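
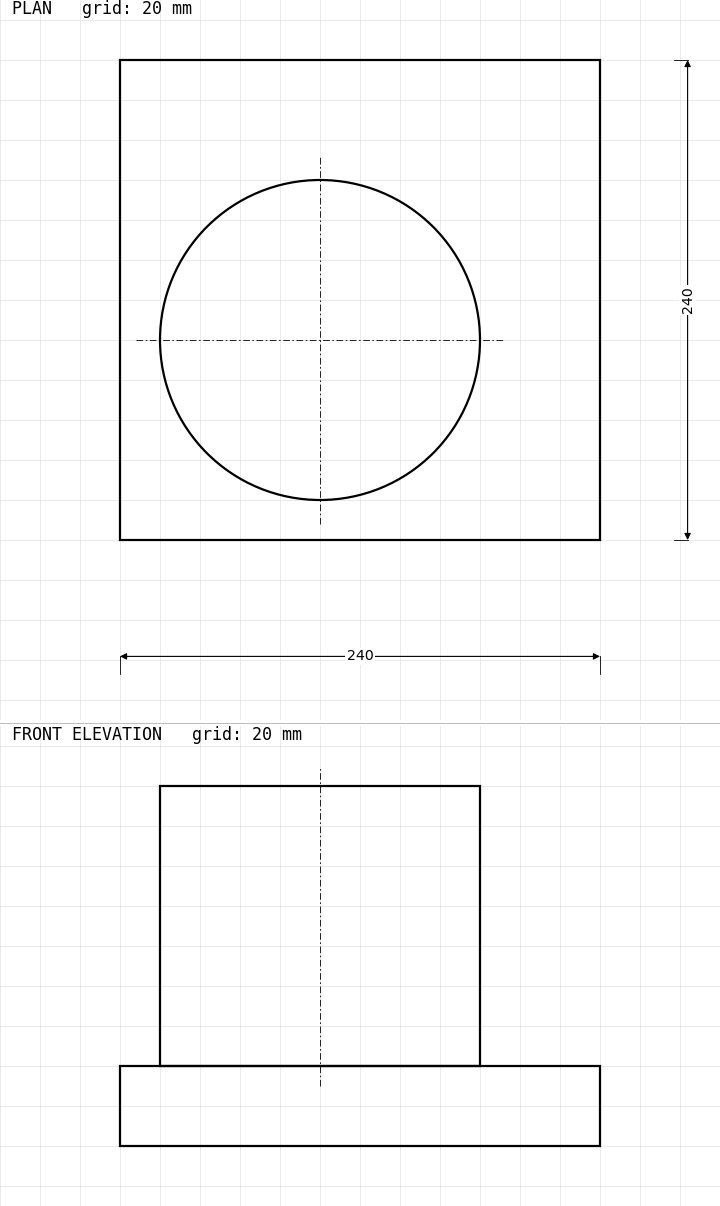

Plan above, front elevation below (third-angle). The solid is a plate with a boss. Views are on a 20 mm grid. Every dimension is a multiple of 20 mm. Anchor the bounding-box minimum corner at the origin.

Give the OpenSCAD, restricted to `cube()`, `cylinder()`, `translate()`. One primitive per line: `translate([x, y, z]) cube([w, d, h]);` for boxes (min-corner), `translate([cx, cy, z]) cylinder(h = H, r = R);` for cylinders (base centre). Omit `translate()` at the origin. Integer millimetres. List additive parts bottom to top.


cube([240, 240, 40]);
translate([100, 100, 40]) cylinder(h = 140, r = 80);


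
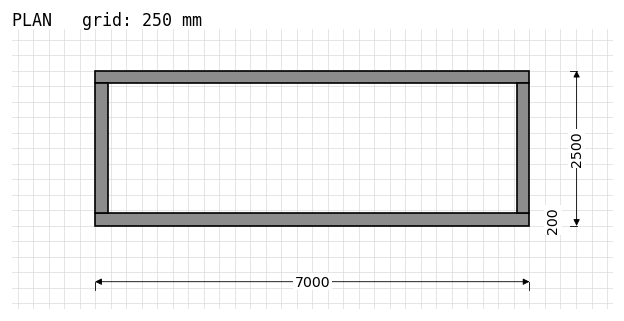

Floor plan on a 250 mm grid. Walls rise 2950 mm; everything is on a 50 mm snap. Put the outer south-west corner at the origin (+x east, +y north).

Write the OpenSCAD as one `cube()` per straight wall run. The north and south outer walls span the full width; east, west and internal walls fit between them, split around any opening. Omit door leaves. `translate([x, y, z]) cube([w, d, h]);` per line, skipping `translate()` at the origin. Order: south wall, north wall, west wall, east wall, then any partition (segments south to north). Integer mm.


cube([7000, 200, 2950]);
translate([0, 2300, 0]) cube([7000, 200, 2950]);
translate([0, 200, 0]) cube([200, 2100, 2950]);
translate([6800, 200, 0]) cube([200, 2100, 2950]);


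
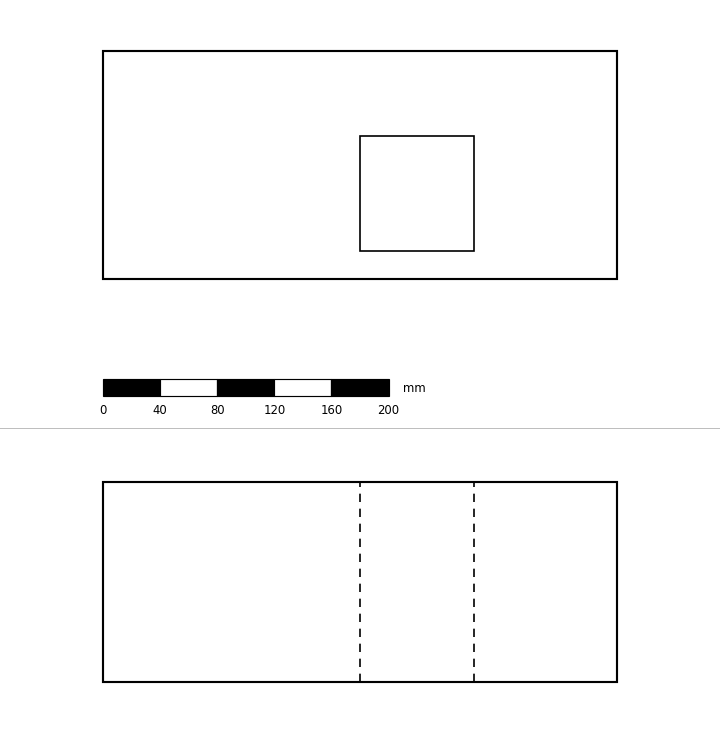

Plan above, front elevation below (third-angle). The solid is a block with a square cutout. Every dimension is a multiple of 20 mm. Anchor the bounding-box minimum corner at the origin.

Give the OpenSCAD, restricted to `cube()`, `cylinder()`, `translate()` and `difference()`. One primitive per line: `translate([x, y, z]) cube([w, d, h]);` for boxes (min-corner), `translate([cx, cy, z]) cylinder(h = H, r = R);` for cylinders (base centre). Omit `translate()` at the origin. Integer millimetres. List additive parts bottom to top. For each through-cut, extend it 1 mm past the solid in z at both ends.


difference() {
  cube([360, 160, 140]);
  translate([180, 20, -1]) cube([80, 80, 142]);
}


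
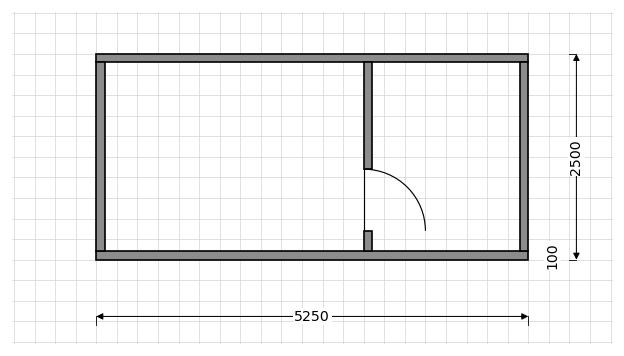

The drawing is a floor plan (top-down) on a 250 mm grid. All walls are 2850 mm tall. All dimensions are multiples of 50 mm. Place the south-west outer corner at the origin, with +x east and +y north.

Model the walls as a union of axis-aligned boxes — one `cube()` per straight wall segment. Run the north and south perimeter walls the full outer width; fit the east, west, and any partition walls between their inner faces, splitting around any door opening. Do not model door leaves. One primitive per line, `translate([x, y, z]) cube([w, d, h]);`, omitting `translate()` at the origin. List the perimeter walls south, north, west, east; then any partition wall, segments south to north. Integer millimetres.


cube([5250, 100, 2850]);
translate([0, 2400, 0]) cube([5250, 100, 2850]);
translate([0, 100, 0]) cube([100, 2300, 2850]);
translate([5150, 100, 0]) cube([100, 2300, 2850]);
translate([3250, 100, 0]) cube([100, 250, 2850]);
translate([3250, 1100, 0]) cube([100, 1300, 2850]);


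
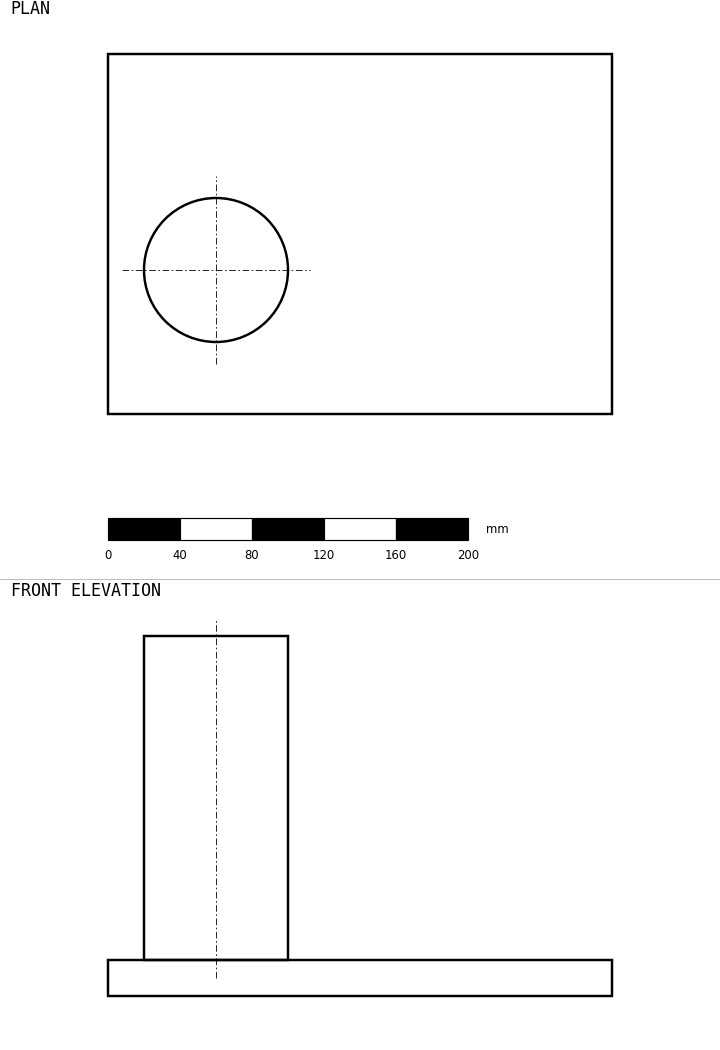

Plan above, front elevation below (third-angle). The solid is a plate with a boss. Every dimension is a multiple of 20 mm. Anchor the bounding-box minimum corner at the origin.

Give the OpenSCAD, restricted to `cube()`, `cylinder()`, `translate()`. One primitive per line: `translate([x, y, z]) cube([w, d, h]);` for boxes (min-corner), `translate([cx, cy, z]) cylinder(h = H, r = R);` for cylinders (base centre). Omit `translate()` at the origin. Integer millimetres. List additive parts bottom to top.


cube([280, 200, 20]);
translate([60, 80, 20]) cylinder(h = 180, r = 40);


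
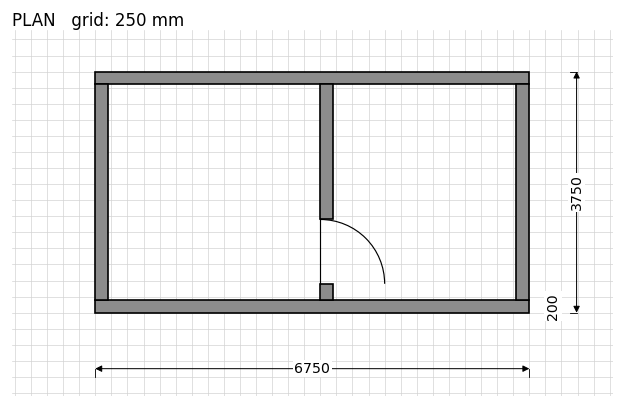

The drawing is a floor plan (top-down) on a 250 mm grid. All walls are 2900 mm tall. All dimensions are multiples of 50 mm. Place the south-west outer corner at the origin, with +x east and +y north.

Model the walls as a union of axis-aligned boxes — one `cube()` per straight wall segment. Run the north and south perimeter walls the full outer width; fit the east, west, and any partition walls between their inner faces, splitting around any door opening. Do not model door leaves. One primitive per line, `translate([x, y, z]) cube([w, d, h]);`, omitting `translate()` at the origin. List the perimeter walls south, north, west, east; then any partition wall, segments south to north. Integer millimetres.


cube([6750, 200, 2900]);
translate([0, 3550, 0]) cube([6750, 200, 2900]);
translate([0, 200, 0]) cube([200, 3350, 2900]);
translate([6550, 200, 0]) cube([200, 3350, 2900]);
translate([3500, 200, 0]) cube([200, 250, 2900]);
translate([3500, 1450, 0]) cube([200, 2100, 2900]);


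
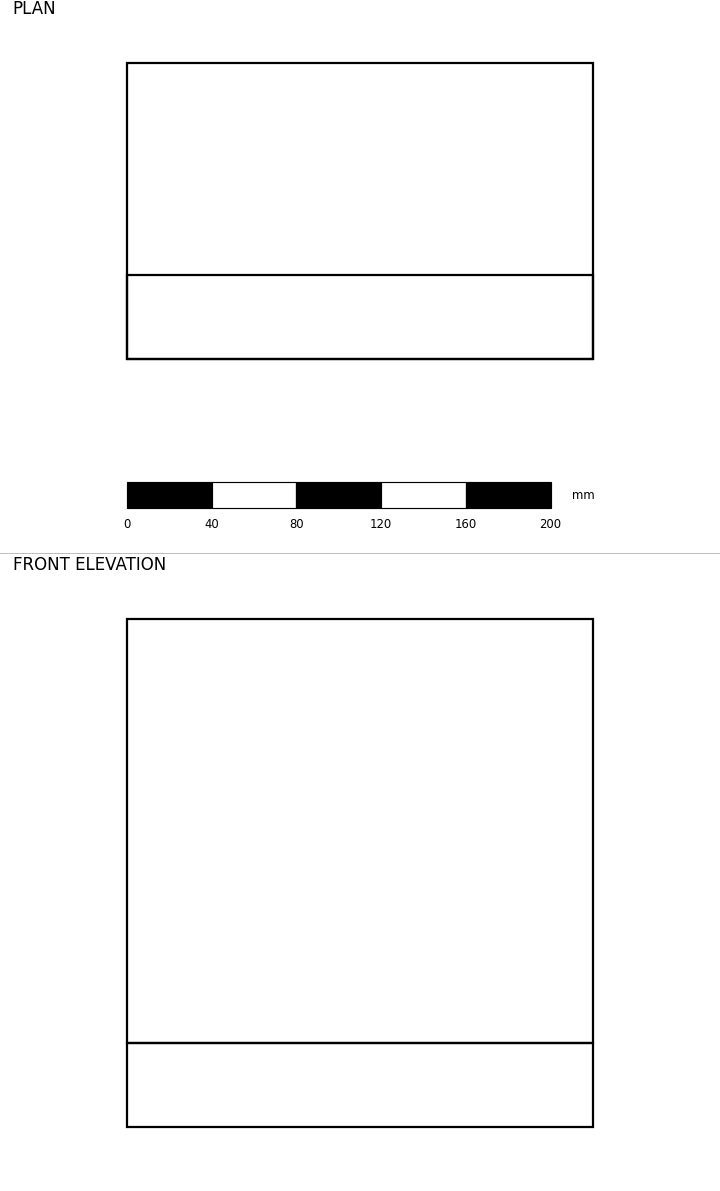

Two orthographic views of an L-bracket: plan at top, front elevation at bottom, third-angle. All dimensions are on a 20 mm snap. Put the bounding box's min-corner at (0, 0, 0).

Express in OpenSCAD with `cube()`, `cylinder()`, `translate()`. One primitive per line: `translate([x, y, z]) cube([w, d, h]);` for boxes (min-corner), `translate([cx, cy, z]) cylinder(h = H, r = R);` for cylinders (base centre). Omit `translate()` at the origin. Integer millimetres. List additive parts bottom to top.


cube([220, 140, 40]);
translate([0, 0, 40]) cube([220, 40, 200]);


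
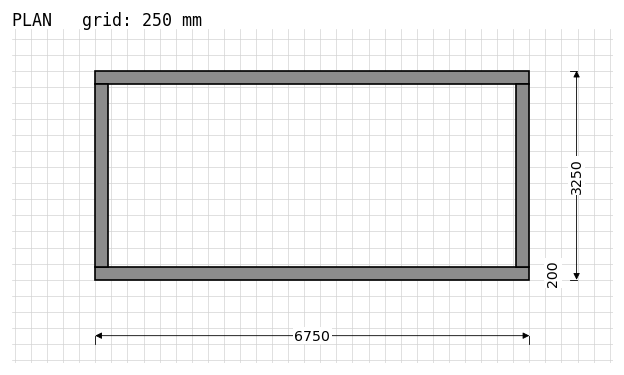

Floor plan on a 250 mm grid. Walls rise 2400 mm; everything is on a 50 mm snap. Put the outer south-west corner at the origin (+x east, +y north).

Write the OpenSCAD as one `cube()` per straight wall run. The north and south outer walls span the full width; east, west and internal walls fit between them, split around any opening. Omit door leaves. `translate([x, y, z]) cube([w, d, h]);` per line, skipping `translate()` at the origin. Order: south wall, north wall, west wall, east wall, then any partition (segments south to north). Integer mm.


cube([6750, 200, 2400]);
translate([0, 3050, 0]) cube([6750, 200, 2400]);
translate([0, 200, 0]) cube([200, 2850, 2400]);
translate([6550, 200, 0]) cube([200, 2850, 2400]);


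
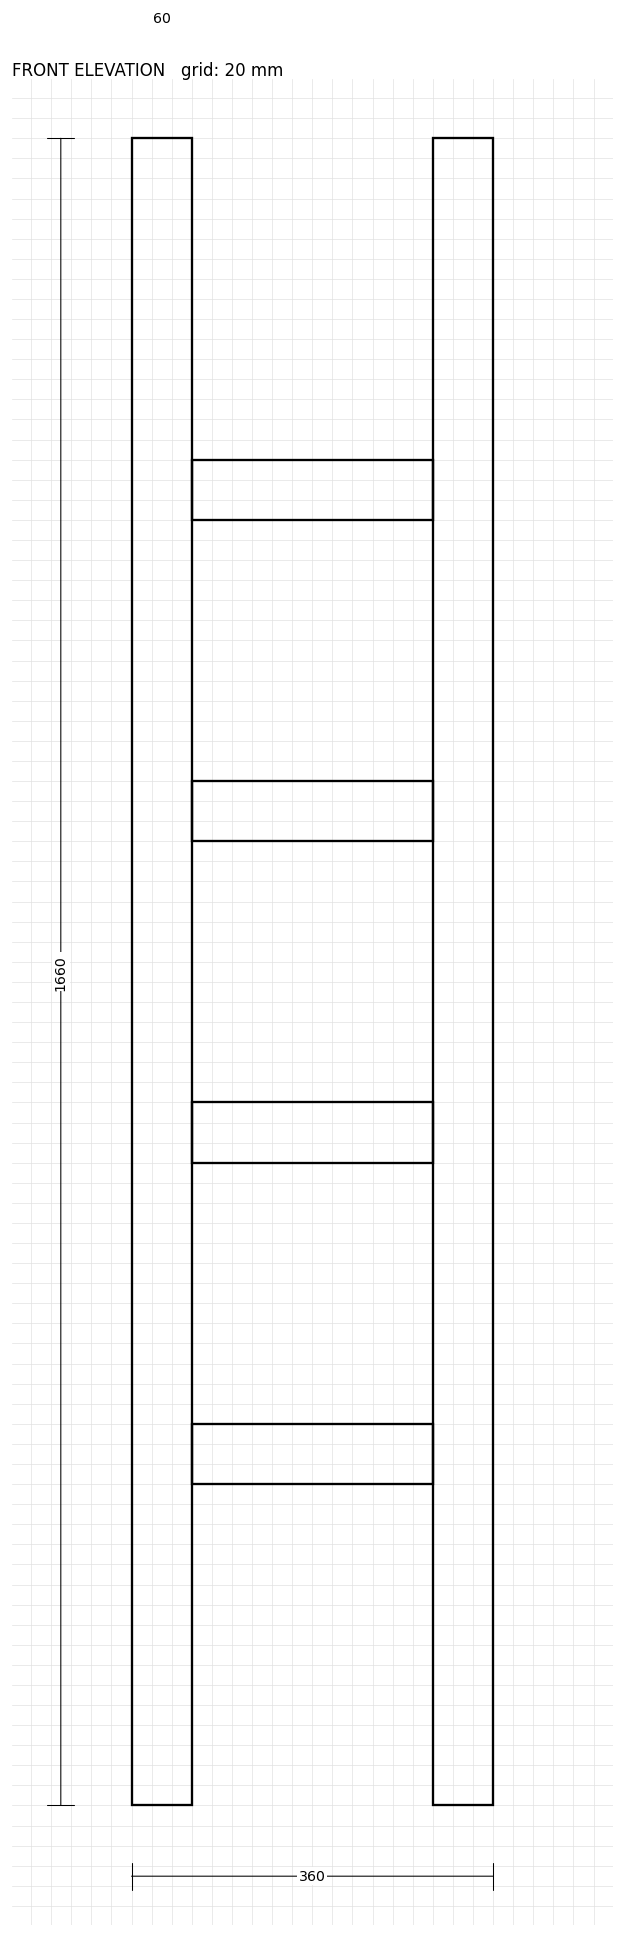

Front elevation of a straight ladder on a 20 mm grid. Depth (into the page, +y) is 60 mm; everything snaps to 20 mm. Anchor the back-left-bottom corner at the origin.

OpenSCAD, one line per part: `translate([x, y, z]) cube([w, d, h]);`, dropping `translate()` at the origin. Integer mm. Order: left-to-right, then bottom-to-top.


cube([60, 60, 1660]);
translate([60, 0, 320]) cube([240, 60, 60]);
translate([60, 0, 640]) cube([240, 60, 60]);
translate([60, 0, 960]) cube([240, 60, 60]);
translate([60, 0, 1280]) cube([240, 60, 60]);
translate([300, 0, 0]) cube([60, 60, 1660]);


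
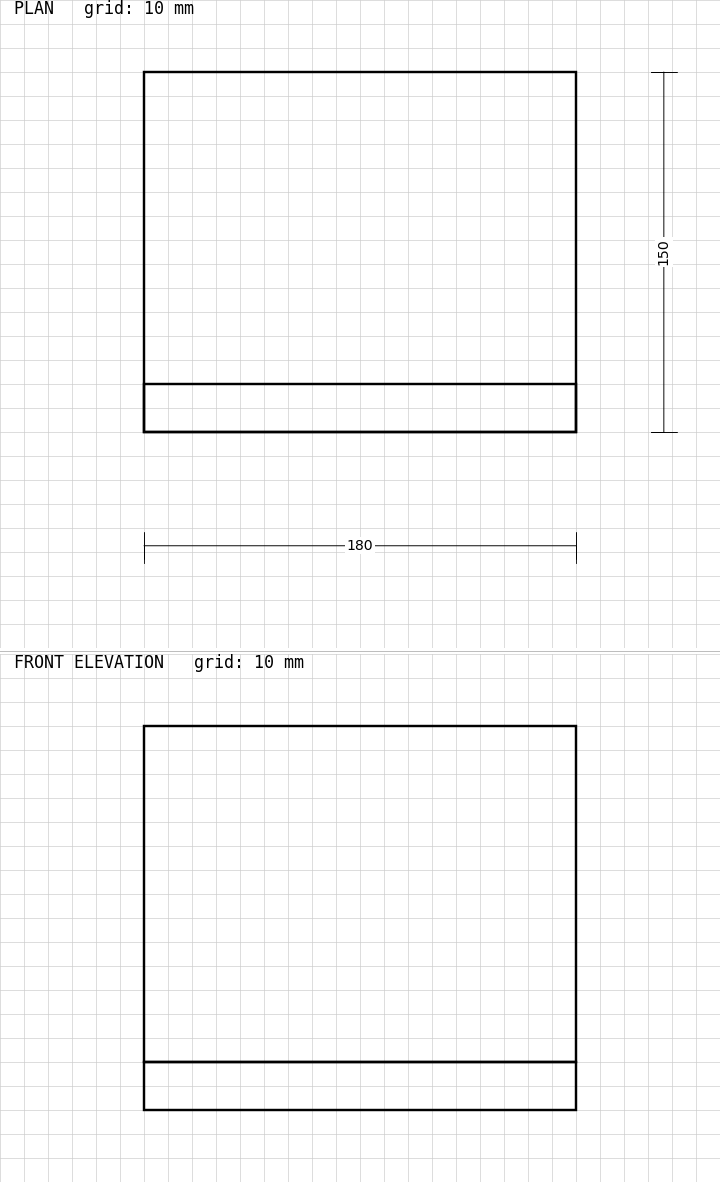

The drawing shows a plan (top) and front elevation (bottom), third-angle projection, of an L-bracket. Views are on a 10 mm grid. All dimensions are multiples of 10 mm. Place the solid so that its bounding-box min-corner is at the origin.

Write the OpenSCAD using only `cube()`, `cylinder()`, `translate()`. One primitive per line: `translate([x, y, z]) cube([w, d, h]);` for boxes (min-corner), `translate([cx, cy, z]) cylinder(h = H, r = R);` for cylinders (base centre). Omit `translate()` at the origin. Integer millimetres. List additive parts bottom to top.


cube([180, 150, 20]);
translate([0, 0, 20]) cube([180, 20, 140]);


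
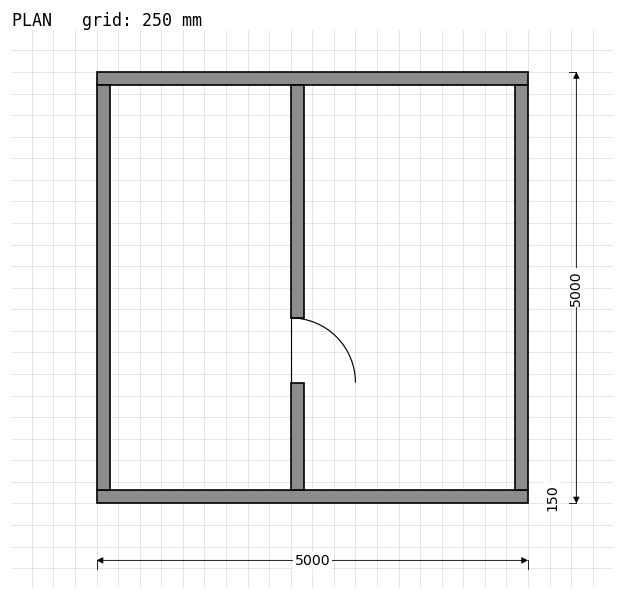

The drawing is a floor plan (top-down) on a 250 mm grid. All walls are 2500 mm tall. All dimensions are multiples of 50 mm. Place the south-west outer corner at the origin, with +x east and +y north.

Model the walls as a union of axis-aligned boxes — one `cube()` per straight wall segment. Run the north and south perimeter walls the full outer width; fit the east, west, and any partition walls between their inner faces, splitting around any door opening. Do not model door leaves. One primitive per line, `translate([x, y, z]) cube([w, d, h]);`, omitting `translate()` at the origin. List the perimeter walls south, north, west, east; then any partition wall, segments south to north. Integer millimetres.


cube([5000, 150, 2500]);
translate([0, 4850, 0]) cube([5000, 150, 2500]);
translate([0, 150, 0]) cube([150, 4700, 2500]);
translate([4850, 150, 0]) cube([150, 4700, 2500]);
translate([2250, 150, 0]) cube([150, 1250, 2500]);
translate([2250, 2150, 0]) cube([150, 2700, 2500]);


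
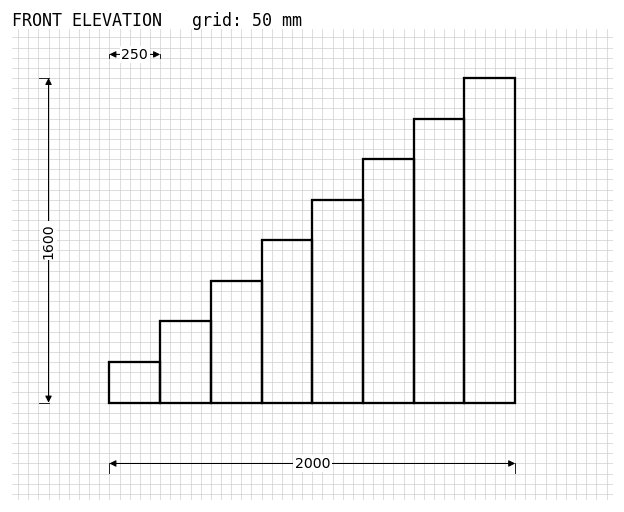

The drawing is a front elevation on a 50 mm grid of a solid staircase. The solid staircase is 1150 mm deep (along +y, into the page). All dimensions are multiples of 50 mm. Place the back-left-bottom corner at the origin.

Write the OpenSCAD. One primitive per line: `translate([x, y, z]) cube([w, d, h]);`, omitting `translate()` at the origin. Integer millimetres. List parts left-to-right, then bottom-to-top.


cube([250, 1150, 200]);
translate([250, 0, 0]) cube([250, 1150, 400]);
translate([500, 0, 0]) cube([250, 1150, 600]);
translate([750, 0, 0]) cube([250, 1150, 800]);
translate([1000, 0, 0]) cube([250, 1150, 1000]);
translate([1250, 0, 0]) cube([250, 1150, 1200]);
translate([1500, 0, 0]) cube([250, 1150, 1400]);
translate([1750, 0, 0]) cube([250, 1150, 1600]);


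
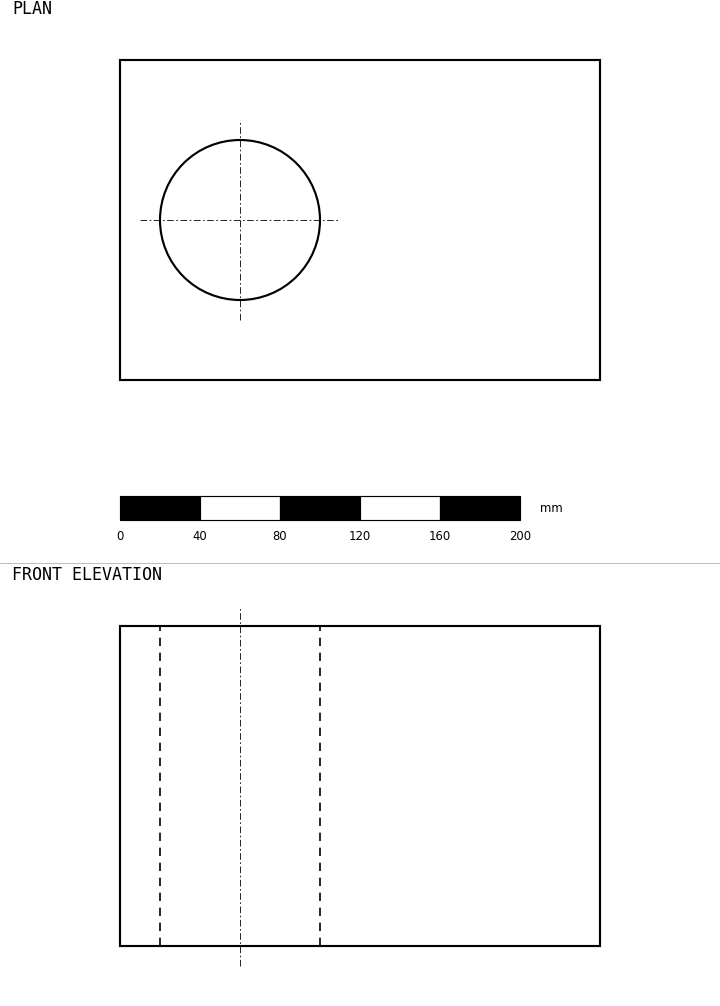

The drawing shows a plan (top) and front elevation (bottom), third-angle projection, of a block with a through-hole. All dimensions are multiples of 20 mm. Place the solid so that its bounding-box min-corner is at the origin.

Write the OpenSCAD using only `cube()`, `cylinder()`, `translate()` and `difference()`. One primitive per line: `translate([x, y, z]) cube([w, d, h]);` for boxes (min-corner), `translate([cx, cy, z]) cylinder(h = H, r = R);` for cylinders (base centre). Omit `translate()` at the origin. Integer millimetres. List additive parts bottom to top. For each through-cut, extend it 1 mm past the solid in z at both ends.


difference() {
  cube([240, 160, 160]);
  translate([60, 80, -1]) cylinder(h = 162, r = 40);
}


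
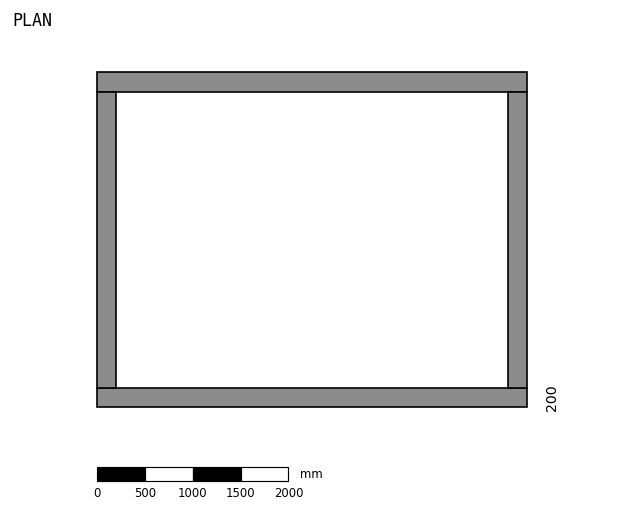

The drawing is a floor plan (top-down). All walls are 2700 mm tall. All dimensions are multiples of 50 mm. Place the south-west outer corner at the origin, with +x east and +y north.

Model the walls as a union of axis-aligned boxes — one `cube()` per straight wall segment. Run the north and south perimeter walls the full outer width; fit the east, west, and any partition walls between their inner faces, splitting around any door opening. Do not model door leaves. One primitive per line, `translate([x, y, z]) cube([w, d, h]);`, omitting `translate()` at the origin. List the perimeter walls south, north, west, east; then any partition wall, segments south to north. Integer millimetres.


cube([4500, 200, 2700]);
translate([0, 3300, 0]) cube([4500, 200, 2700]);
translate([0, 200, 0]) cube([200, 3100, 2700]);
translate([4300, 200, 0]) cube([200, 3100, 2700]);


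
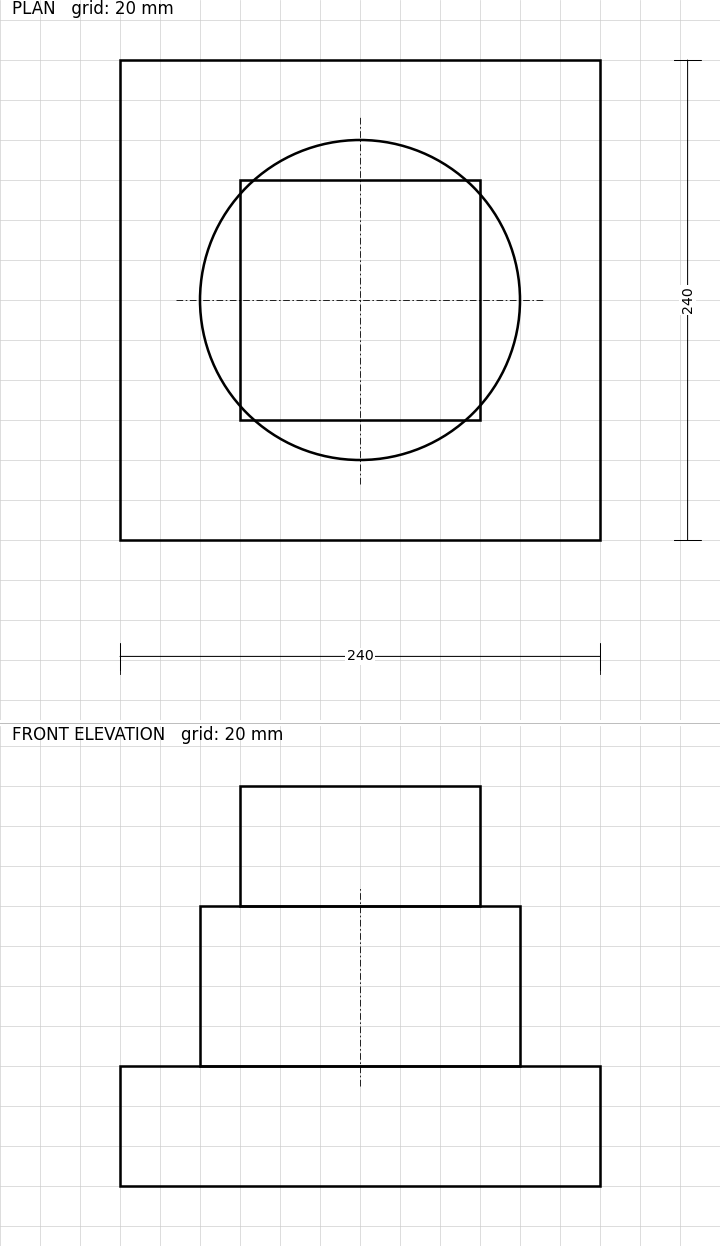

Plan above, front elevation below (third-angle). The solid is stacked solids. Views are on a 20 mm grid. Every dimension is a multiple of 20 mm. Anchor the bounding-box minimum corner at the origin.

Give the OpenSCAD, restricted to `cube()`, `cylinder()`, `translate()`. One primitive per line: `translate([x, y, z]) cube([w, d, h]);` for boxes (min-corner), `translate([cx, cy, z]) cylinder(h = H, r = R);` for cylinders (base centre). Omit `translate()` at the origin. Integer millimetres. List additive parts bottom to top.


cube([240, 240, 60]);
translate([120, 120, 60]) cylinder(h = 80, r = 80);
translate([60, 60, 140]) cube([120, 120, 60]);


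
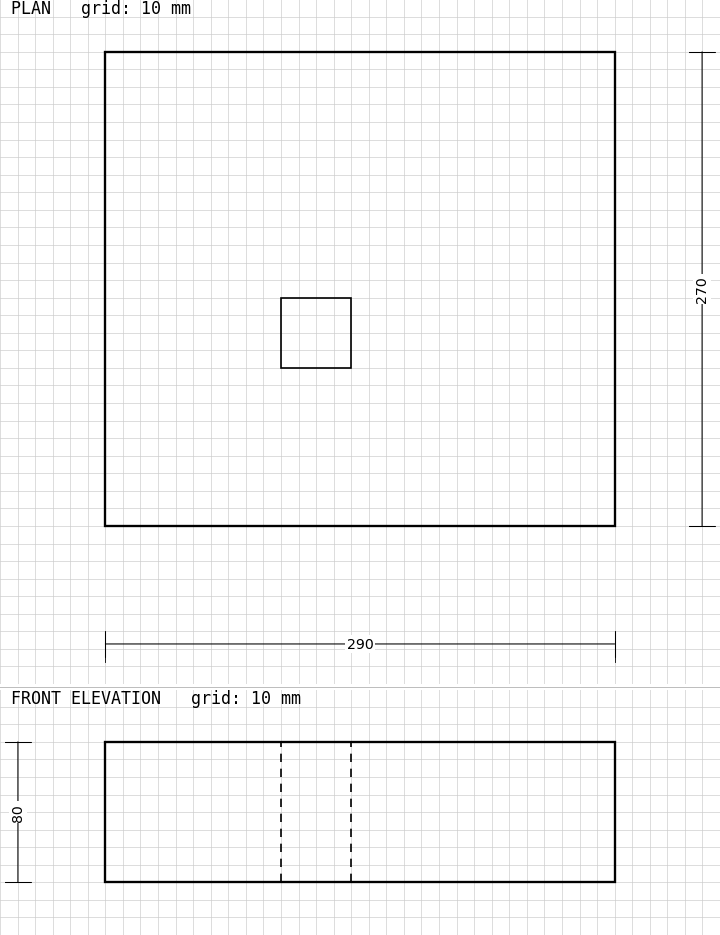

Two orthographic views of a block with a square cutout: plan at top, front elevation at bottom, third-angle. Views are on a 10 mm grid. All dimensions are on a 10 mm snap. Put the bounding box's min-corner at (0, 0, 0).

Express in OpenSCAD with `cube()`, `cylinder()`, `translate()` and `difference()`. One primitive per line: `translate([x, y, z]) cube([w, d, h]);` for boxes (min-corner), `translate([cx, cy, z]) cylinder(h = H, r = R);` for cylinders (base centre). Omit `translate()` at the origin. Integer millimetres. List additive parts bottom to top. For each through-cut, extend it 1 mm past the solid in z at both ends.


difference() {
  cube([290, 270, 80]);
  translate([100, 90, -1]) cube([40, 40, 82]);
}


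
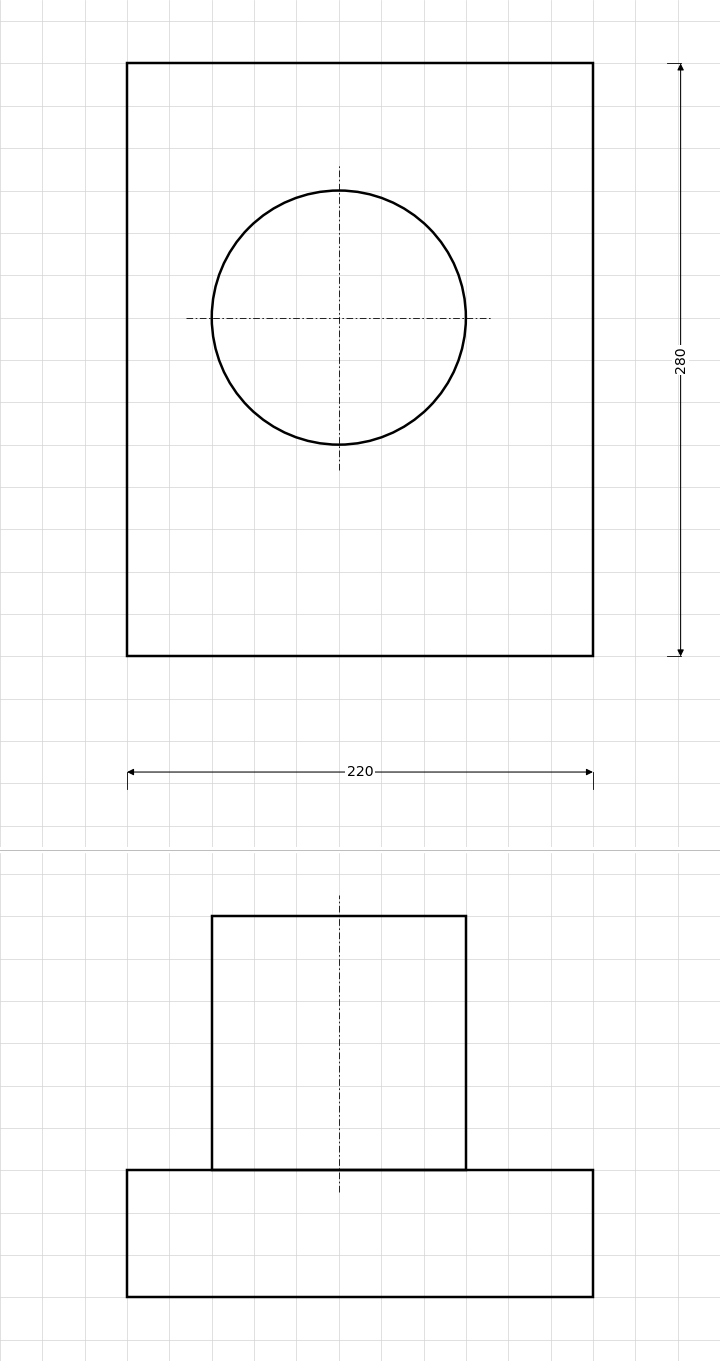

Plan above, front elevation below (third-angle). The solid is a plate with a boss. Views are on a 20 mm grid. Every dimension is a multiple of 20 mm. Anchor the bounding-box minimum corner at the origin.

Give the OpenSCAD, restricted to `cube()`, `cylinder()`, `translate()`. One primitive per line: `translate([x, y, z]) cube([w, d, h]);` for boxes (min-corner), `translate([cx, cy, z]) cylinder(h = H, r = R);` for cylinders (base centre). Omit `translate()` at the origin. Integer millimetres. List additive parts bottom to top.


cube([220, 280, 60]);
translate([100, 160, 60]) cylinder(h = 120, r = 60);


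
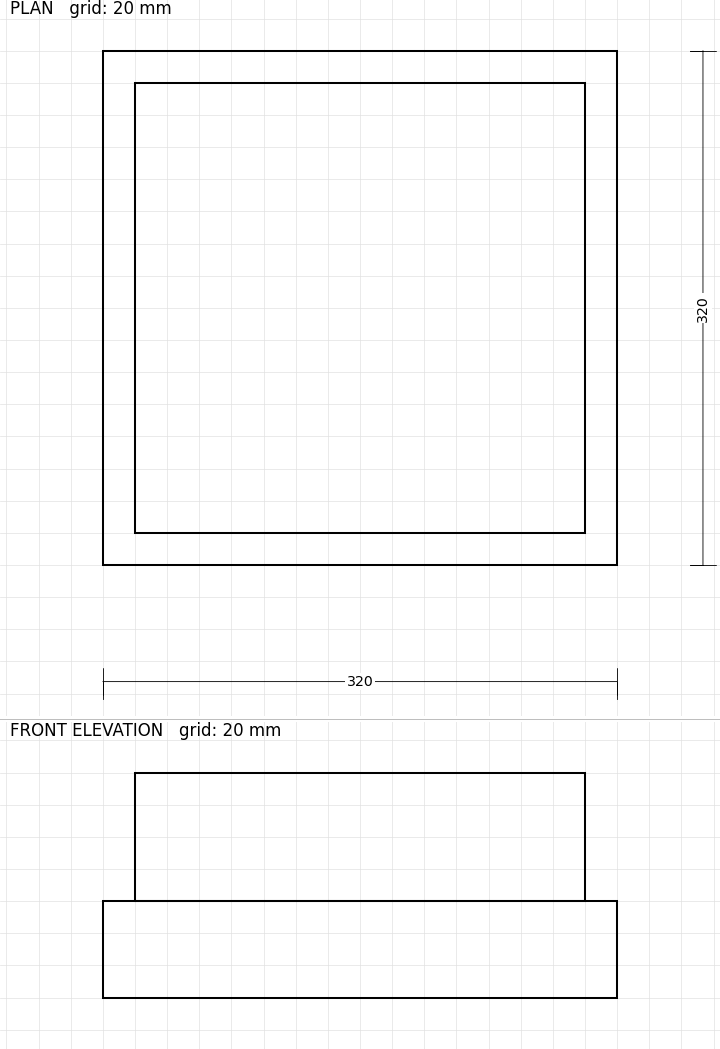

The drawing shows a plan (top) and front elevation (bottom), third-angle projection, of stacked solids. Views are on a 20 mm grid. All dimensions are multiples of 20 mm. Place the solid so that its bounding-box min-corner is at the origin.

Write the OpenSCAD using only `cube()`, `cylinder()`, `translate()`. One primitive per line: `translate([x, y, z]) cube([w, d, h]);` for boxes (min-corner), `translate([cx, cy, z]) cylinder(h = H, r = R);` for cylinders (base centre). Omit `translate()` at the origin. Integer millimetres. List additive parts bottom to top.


cube([320, 320, 60]);
translate([20, 20, 60]) cube([280, 280, 80]);


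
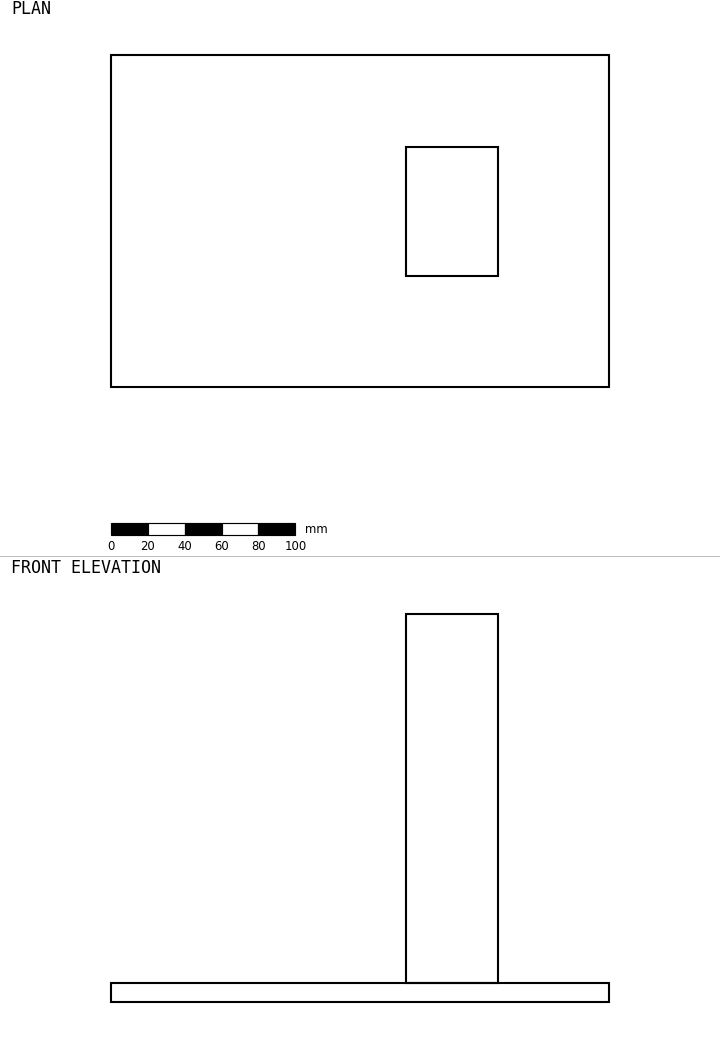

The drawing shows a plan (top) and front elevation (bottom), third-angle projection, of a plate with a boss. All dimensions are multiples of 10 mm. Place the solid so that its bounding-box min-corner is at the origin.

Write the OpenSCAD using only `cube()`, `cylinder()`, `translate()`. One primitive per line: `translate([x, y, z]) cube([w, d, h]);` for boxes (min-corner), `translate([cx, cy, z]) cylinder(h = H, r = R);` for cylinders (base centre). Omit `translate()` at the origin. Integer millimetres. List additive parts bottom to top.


cube([270, 180, 10]);
translate([160, 60, 10]) cube([50, 70, 200]);


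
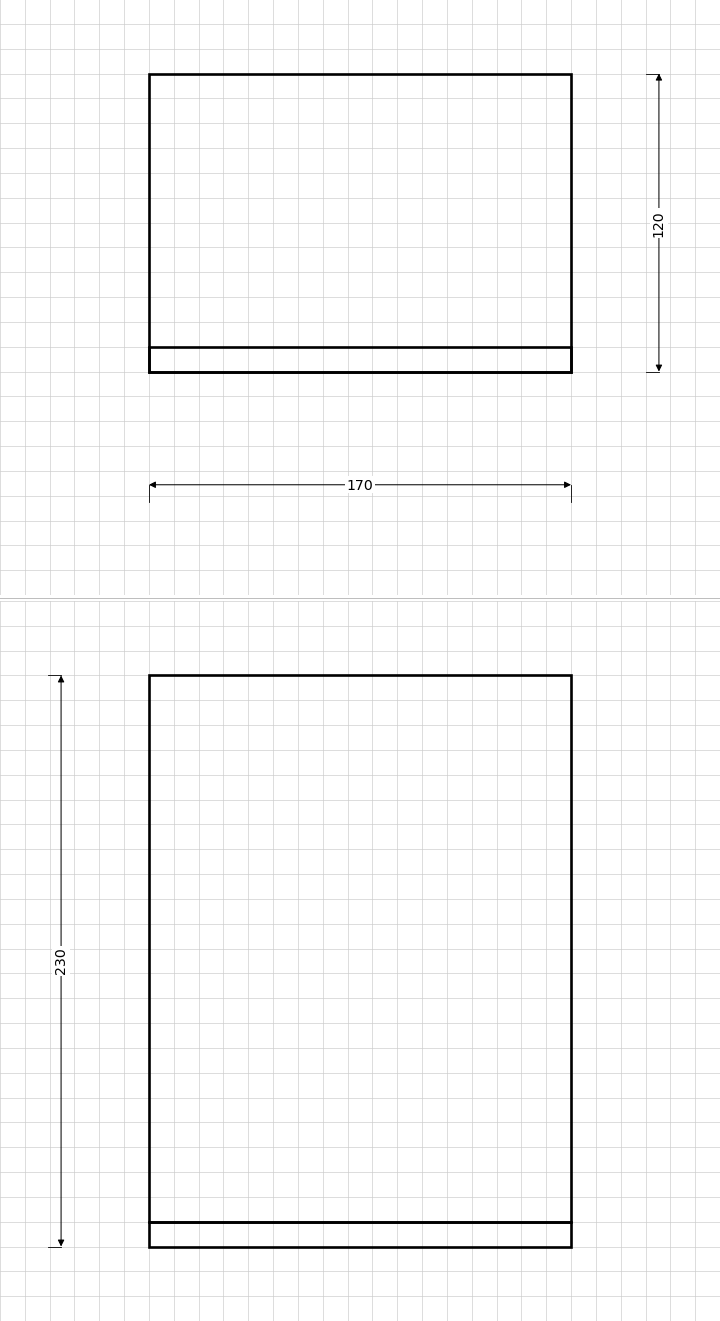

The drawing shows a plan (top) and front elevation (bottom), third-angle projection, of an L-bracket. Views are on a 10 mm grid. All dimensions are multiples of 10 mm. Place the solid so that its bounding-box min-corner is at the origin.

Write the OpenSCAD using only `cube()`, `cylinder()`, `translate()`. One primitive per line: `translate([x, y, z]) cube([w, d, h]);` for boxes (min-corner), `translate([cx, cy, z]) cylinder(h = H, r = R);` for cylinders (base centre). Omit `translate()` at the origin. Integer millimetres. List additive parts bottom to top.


cube([170, 120, 10]);
translate([0, 0, 10]) cube([170, 10, 220]);


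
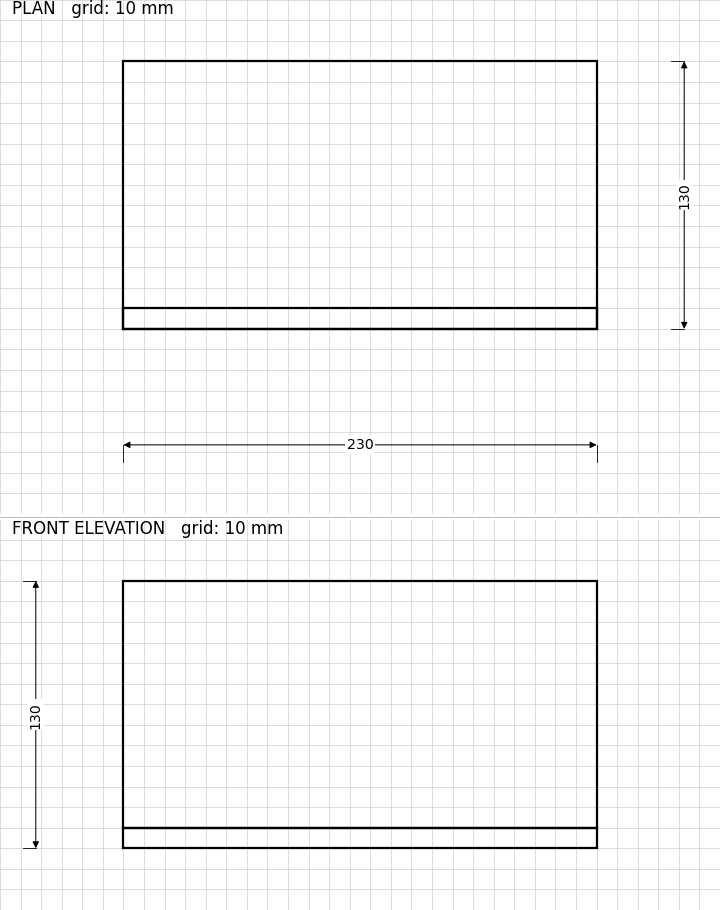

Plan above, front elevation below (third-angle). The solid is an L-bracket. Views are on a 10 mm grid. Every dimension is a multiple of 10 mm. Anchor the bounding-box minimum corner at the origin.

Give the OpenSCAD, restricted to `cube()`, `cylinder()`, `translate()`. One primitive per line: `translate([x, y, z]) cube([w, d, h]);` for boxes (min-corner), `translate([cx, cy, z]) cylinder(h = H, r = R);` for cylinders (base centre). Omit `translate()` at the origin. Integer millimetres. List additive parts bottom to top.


cube([230, 130, 10]);
translate([0, 0, 10]) cube([230, 10, 120]);


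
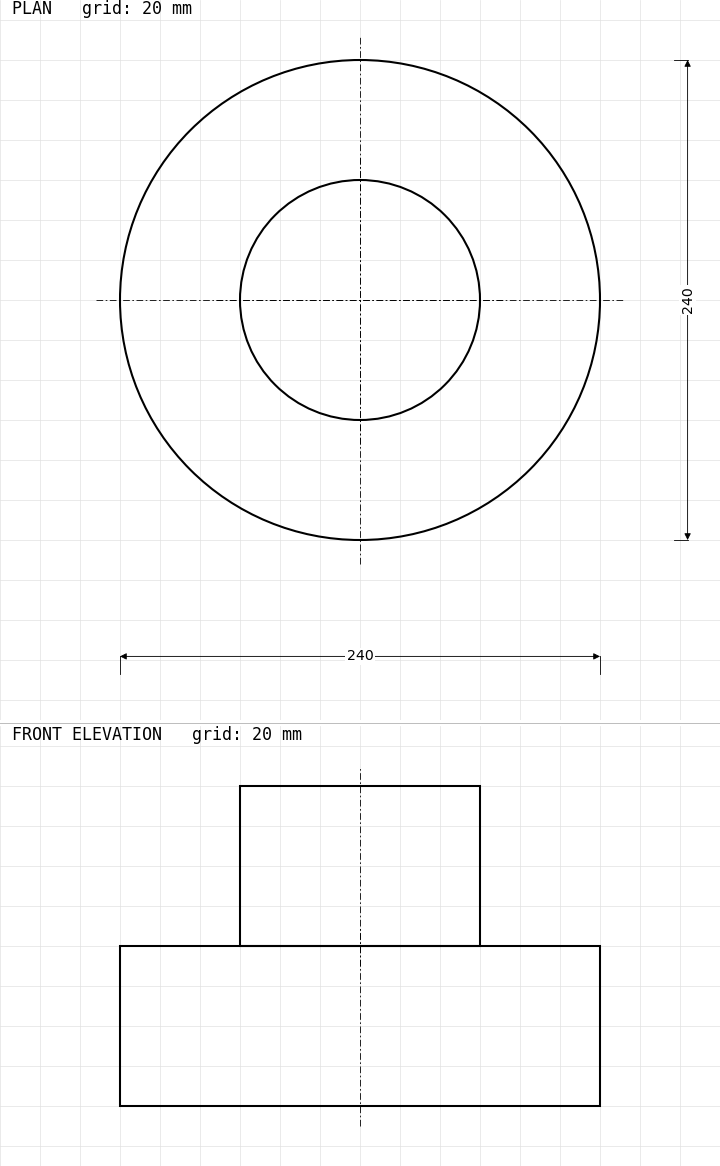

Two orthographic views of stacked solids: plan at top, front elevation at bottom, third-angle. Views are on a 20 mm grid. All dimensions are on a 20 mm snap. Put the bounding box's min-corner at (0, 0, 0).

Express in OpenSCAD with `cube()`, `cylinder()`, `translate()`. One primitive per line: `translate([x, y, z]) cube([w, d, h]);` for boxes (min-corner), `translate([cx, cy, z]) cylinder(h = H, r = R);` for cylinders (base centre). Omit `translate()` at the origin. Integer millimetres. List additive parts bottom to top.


translate([120, 120, 0]) cylinder(h = 80, r = 120);
translate([120, 120, 80]) cylinder(h = 80, r = 60);


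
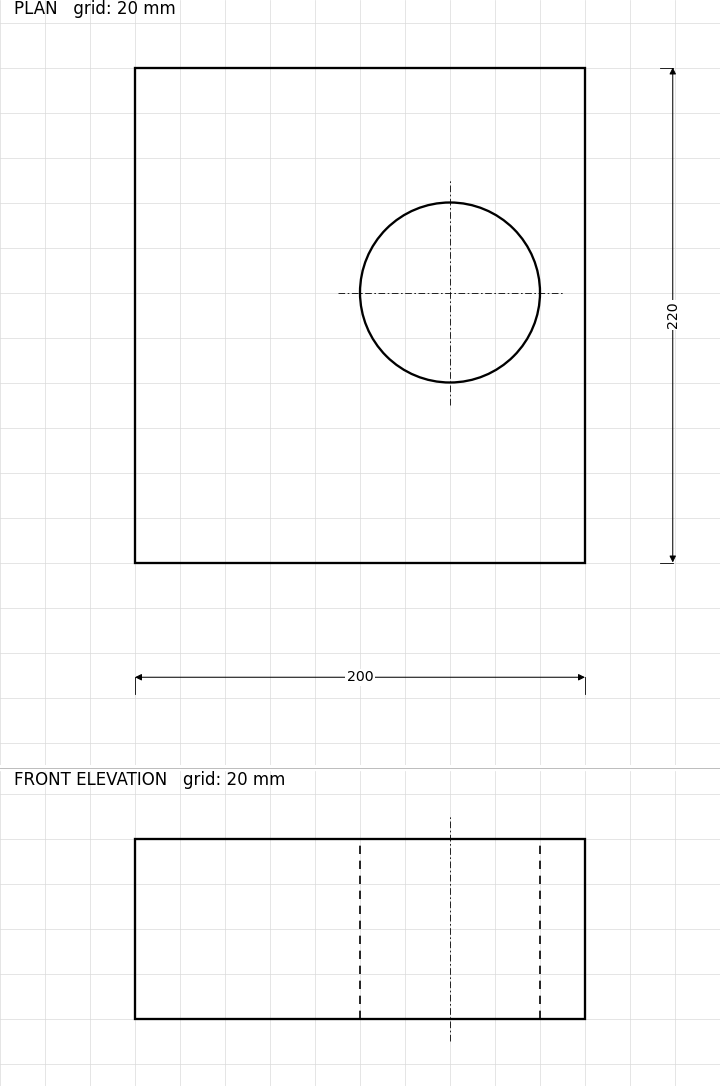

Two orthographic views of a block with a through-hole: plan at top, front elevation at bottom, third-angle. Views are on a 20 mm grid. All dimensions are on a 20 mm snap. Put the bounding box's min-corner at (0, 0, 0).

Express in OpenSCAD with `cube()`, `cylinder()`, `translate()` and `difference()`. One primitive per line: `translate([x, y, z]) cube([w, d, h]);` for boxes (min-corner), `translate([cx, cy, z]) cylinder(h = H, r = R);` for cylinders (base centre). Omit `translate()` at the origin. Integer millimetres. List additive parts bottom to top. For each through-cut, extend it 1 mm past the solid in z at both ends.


difference() {
  cube([200, 220, 80]);
  translate([140, 120, -1]) cylinder(h = 82, r = 40);
}


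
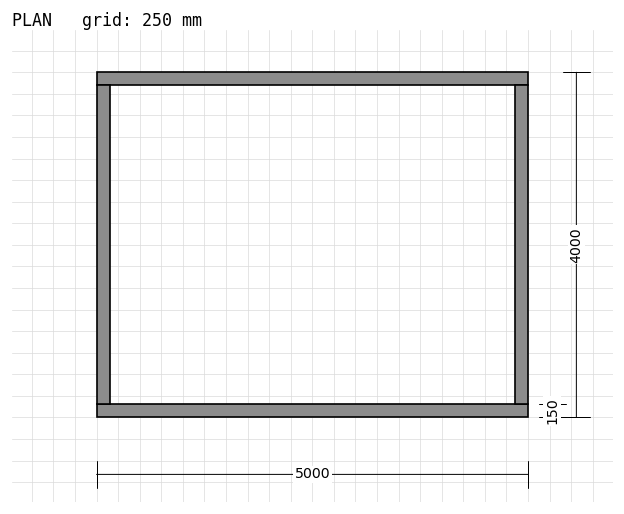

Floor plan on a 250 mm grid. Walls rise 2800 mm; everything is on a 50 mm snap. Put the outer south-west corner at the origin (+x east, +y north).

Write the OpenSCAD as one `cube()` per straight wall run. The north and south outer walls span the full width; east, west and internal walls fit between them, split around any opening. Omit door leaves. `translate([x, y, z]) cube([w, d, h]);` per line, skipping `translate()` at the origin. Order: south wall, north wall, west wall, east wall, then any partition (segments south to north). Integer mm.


cube([5000, 150, 2800]);
translate([0, 3850, 0]) cube([5000, 150, 2800]);
translate([0, 150, 0]) cube([150, 3700, 2800]);
translate([4850, 150, 0]) cube([150, 3700, 2800]);


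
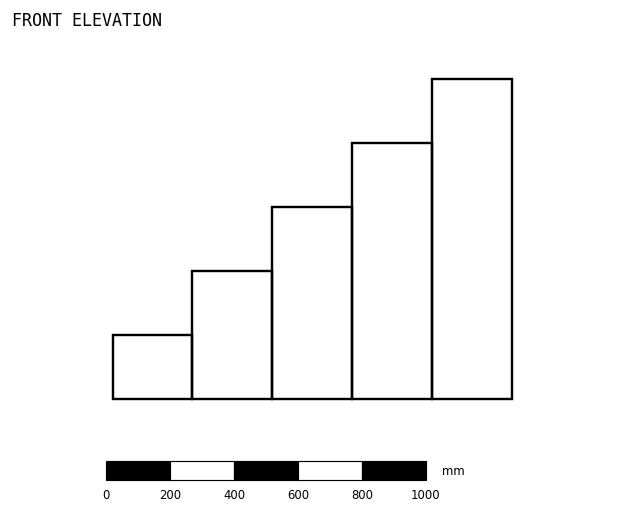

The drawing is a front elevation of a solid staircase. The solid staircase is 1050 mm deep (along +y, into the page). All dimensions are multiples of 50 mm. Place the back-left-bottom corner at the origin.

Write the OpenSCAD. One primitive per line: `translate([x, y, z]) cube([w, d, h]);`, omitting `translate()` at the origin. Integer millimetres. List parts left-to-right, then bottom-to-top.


cube([250, 1050, 200]);
translate([250, 0, 0]) cube([250, 1050, 400]);
translate([500, 0, 0]) cube([250, 1050, 600]);
translate([750, 0, 0]) cube([250, 1050, 800]);
translate([1000, 0, 0]) cube([250, 1050, 1000]);


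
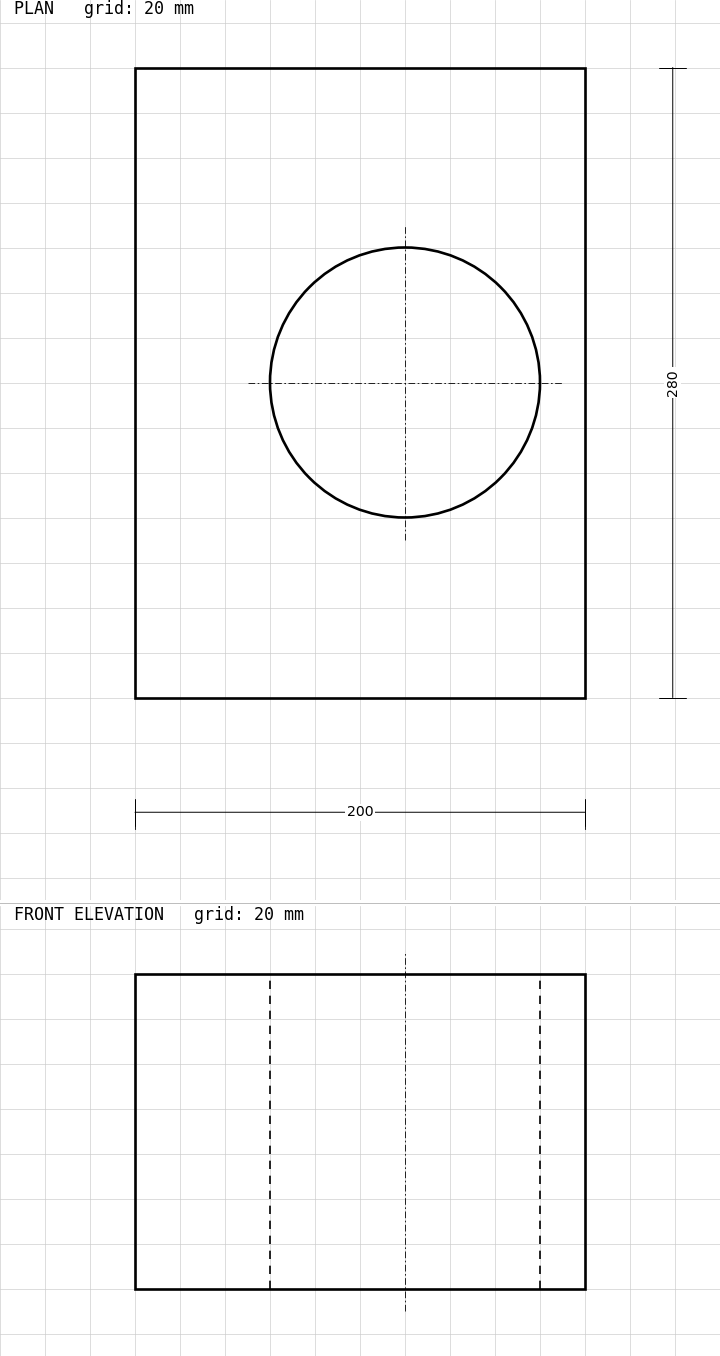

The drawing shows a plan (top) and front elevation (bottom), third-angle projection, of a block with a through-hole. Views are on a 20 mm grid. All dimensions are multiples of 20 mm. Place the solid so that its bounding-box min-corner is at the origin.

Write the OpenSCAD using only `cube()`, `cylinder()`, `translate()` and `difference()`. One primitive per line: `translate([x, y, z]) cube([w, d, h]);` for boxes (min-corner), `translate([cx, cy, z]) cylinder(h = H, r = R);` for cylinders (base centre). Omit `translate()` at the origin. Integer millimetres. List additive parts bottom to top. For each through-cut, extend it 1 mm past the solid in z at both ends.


difference() {
  cube([200, 280, 140]);
  translate([120, 140, -1]) cylinder(h = 142, r = 60);
}


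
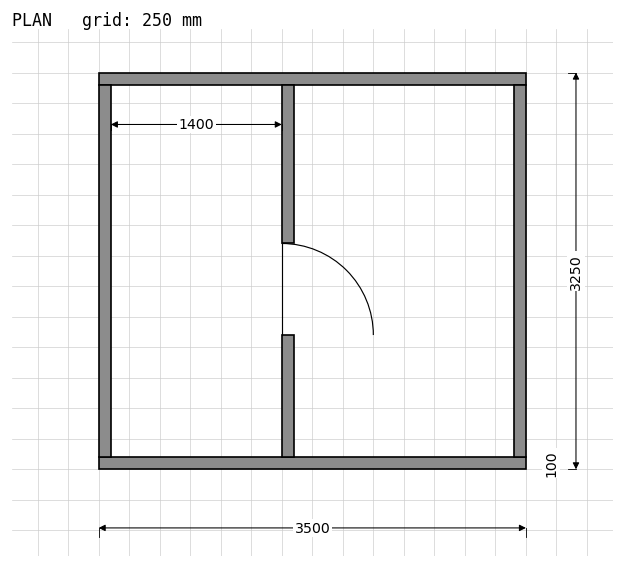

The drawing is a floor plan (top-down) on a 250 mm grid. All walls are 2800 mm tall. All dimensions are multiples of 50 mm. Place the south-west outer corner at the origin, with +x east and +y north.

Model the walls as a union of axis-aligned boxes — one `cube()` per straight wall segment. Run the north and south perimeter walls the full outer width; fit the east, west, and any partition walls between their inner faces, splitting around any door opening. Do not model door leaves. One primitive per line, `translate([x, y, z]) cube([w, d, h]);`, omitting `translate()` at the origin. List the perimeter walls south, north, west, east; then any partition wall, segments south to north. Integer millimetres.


cube([3500, 100, 2800]);
translate([0, 3150, 0]) cube([3500, 100, 2800]);
translate([0, 100, 0]) cube([100, 3050, 2800]);
translate([3400, 100, 0]) cube([100, 3050, 2800]);
translate([1500, 100, 0]) cube([100, 1000, 2800]);
translate([1500, 1850, 0]) cube([100, 1300, 2800]);


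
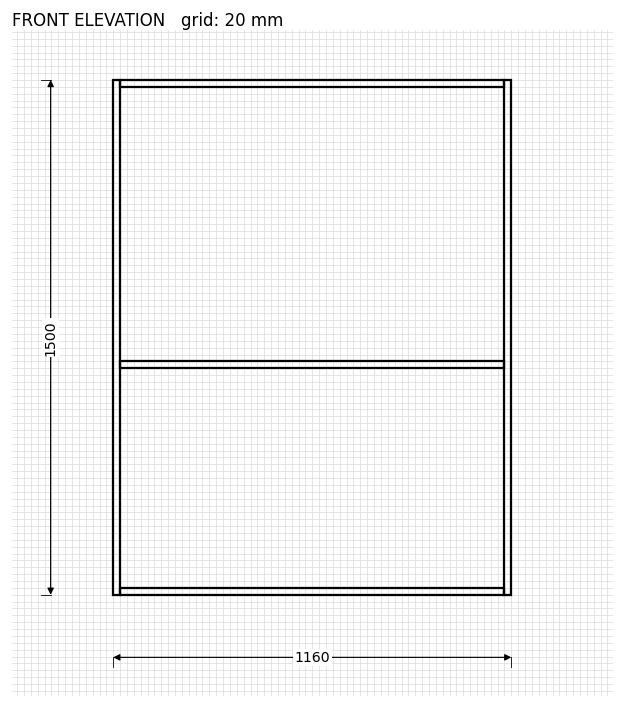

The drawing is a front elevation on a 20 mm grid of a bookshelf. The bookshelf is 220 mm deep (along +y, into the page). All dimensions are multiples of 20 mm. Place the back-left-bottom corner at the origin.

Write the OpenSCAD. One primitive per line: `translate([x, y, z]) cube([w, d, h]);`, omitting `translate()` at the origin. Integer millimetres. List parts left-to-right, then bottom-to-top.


cube([20, 220, 1500]);
translate([20, 0, 0]) cube([1120, 220, 20]);
translate([20, 0, 660]) cube([1120, 220, 20]);
translate([20, 0, 1480]) cube([1120, 220, 20]);
translate([1140, 0, 0]) cube([20, 220, 1500]);


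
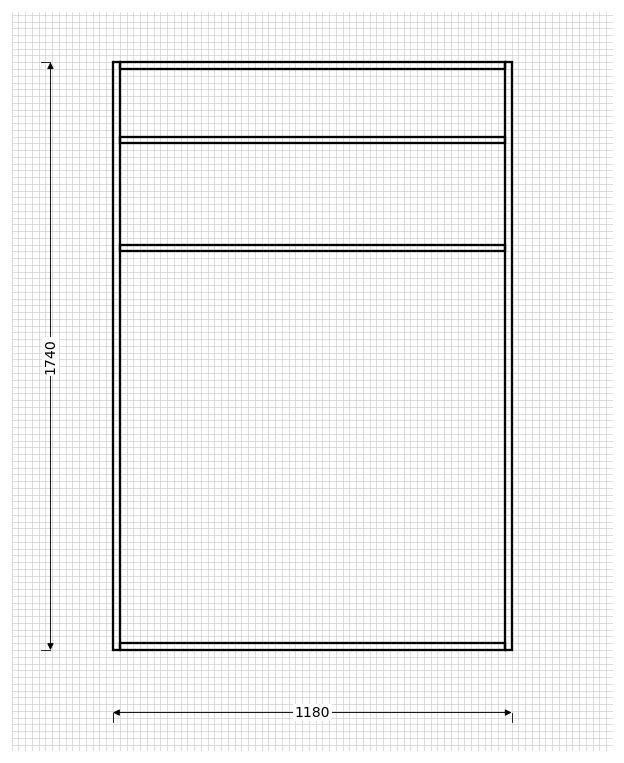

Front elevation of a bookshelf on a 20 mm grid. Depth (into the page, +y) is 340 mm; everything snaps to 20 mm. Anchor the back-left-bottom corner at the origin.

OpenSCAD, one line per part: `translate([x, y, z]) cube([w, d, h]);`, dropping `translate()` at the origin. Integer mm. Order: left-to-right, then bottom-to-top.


cube([20, 340, 1740]);
translate([20, 0, 0]) cube([1140, 340, 20]);
translate([20, 0, 1180]) cube([1140, 340, 20]);
translate([20, 0, 1500]) cube([1140, 340, 20]);
translate([20, 0, 1720]) cube([1140, 340, 20]);
translate([1160, 0, 0]) cube([20, 340, 1740]);


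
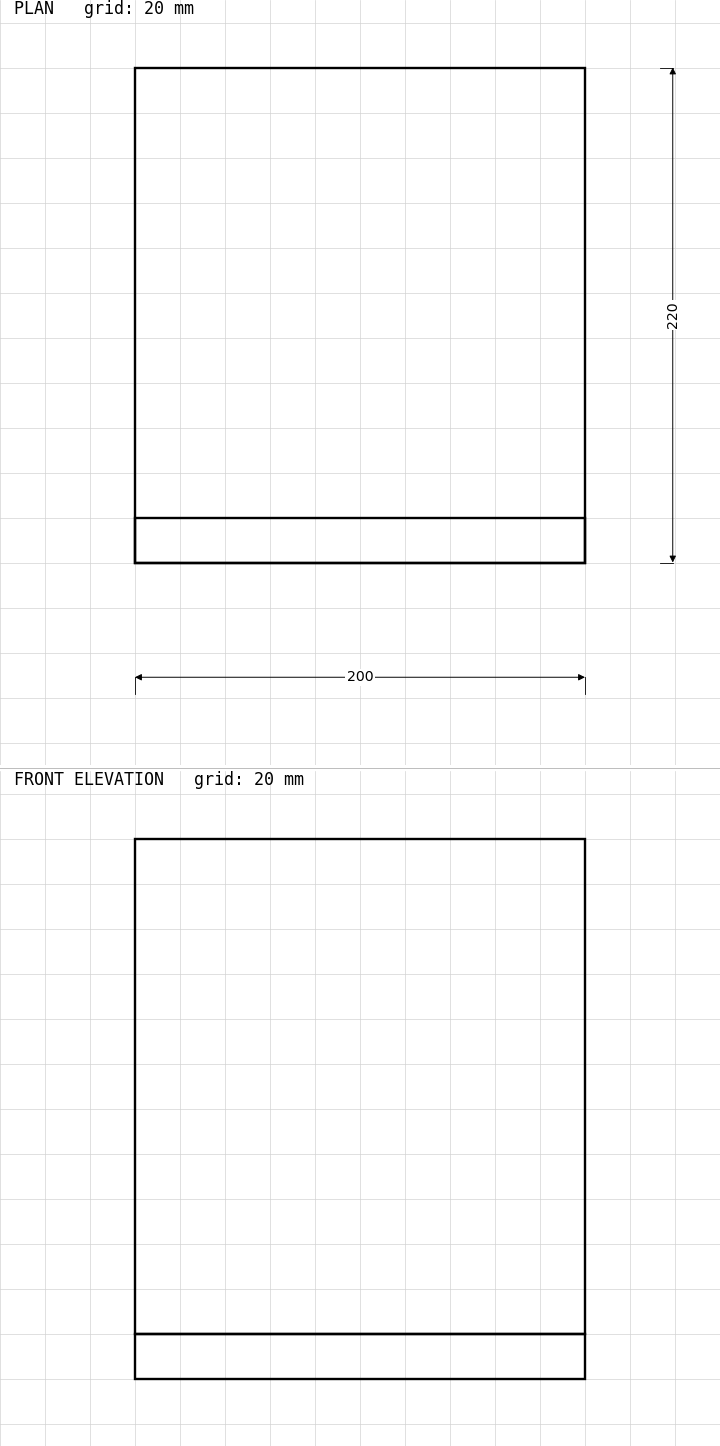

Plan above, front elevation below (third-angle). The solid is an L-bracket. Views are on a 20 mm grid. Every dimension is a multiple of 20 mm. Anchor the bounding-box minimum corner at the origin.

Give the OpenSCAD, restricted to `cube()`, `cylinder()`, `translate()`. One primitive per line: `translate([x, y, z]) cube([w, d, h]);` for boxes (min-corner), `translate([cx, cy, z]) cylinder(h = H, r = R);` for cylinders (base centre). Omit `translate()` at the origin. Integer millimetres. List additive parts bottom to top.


cube([200, 220, 20]);
translate([0, 0, 20]) cube([200, 20, 220]);


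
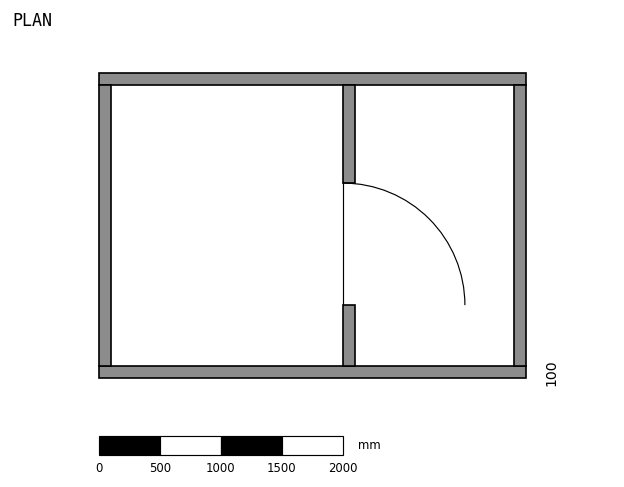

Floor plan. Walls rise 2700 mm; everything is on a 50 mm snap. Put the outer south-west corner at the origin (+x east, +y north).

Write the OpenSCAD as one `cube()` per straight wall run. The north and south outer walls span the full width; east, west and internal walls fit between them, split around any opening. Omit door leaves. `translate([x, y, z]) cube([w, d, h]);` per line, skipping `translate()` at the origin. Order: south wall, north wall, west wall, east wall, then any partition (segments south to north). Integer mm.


cube([3500, 100, 2700]);
translate([0, 2400, 0]) cube([3500, 100, 2700]);
translate([0, 100, 0]) cube([100, 2300, 2700]);
translate([3400, 100, 0]) cube([100, 2300, 2700]);
translate([2000, 100, 0]) cube([100, 500, 2700]);
translate([2000, 1600, 0]) cube([100, 800, 2700]);


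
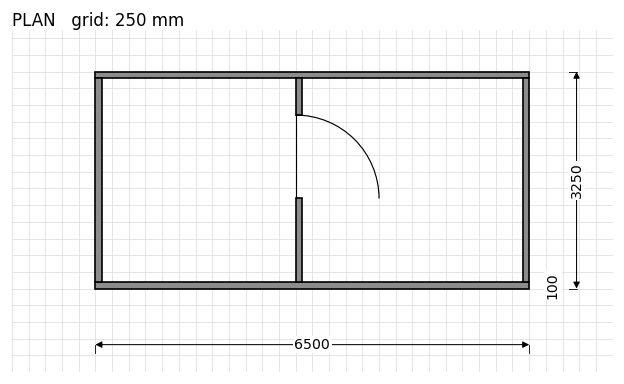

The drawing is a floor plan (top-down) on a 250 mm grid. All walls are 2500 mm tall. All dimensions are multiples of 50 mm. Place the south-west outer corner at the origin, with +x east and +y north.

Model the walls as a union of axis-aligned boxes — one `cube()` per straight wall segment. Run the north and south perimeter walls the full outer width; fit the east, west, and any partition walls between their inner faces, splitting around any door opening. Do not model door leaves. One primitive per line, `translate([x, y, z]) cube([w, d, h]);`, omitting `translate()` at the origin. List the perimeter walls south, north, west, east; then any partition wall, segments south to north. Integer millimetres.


cube([6500, 100, 2500]);
translate([0, 3150, 0]) cube([6500, 100, 2500]);
translate([0, 100, 0]) cube([100, 3050, 2500]);
translate([6400, 100, 0]) cube([100, 3050, 2500]);
translate([3000, 100, 0]) cube([100, 1250, 2500]);
translate([3000, 2600, 0]) cube([100, 550, 2500]);


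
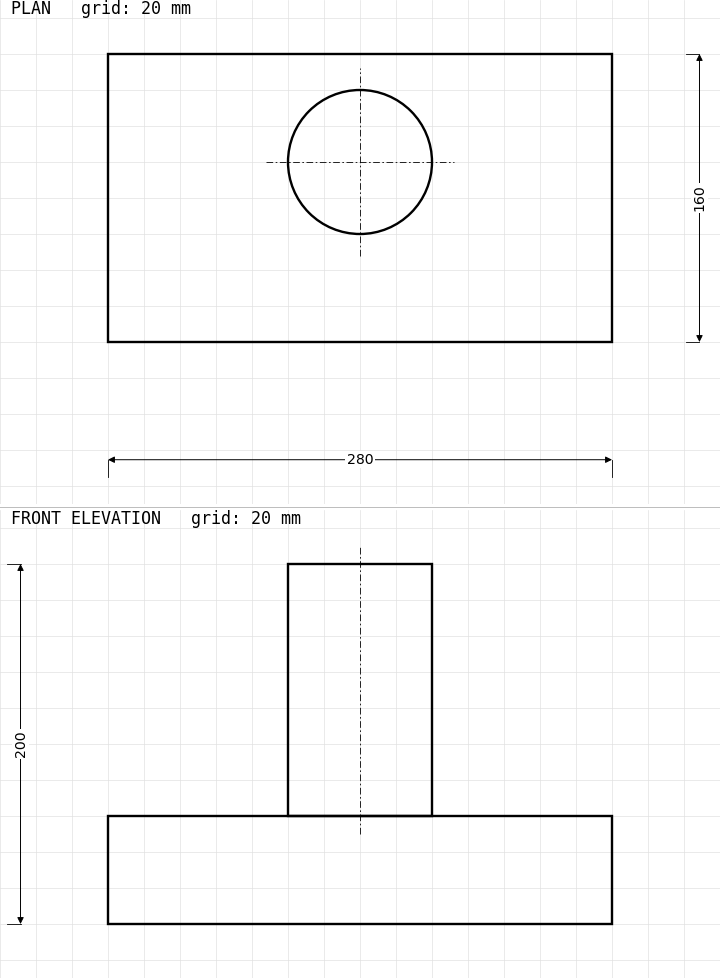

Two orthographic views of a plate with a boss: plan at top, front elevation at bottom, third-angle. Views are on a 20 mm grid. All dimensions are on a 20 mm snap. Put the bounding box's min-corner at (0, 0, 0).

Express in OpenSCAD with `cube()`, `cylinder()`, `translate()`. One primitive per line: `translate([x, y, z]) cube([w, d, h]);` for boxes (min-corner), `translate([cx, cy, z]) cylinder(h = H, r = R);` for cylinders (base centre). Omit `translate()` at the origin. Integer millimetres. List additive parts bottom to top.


cube([280, 160, 60]);
translate([140, 100, 60]) cylinder(h = 140, r = 40);


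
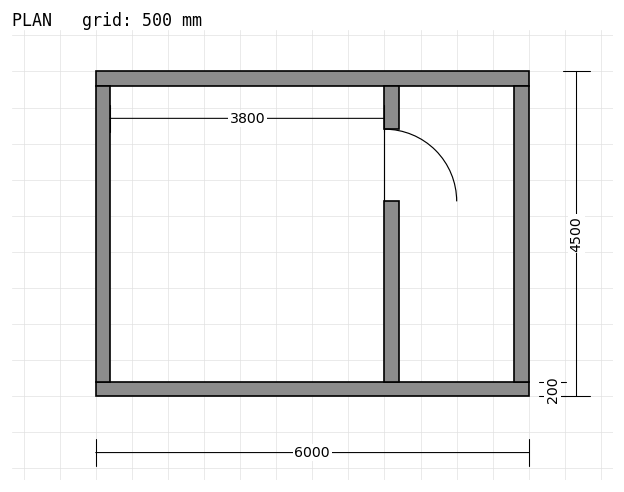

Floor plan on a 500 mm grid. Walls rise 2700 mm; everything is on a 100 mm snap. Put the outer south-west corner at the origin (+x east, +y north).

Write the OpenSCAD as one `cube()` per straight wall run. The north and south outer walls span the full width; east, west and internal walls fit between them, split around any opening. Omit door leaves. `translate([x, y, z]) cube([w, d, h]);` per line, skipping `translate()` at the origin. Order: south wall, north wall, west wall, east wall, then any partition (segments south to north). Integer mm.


cube([6000, 200, 2700]);
translate([0, 4300, 0]) cube([6000, 200, 2700]);
translate([0, 200, 0]) cube([200, 4100, 2700]);
translate([5800, 200, 0]) cube([200, 4100, 2700]);
translate([4000, 200, 0]) cube([200, 2500, 2700]);
translate([4000, 3700, 0]) cube([200, 600, 2700]);


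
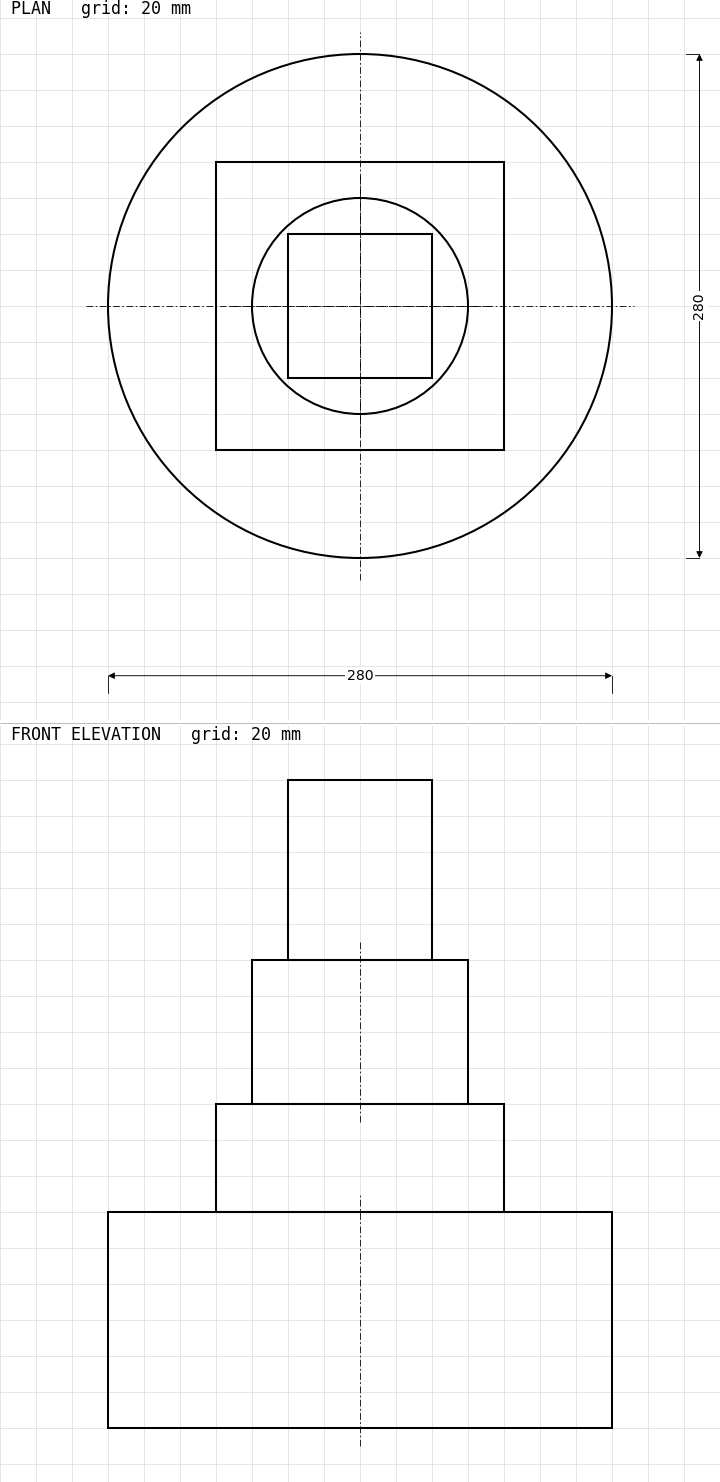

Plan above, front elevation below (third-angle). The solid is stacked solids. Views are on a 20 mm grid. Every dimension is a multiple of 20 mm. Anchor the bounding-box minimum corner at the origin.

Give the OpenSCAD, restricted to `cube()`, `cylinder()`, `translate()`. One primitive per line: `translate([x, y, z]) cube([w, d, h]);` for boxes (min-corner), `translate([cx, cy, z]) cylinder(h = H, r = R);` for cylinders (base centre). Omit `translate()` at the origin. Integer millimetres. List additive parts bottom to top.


translate([140, 140, 0]) cylinder(h = 120, r = 140);
translate([60, 60, 120]) cube([160, 160, 60]);
translate([140, 140, 180]) cylinder(h = 80, r = 60);
translate([100, 100, 260]) cube([80, 80, 100]);


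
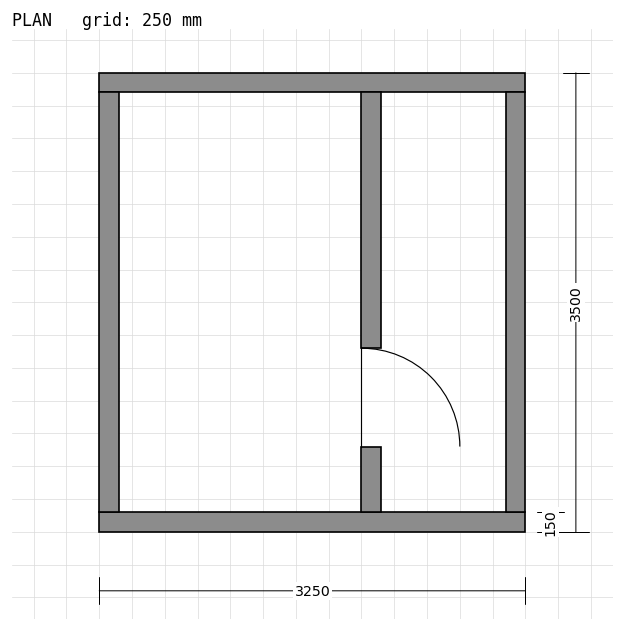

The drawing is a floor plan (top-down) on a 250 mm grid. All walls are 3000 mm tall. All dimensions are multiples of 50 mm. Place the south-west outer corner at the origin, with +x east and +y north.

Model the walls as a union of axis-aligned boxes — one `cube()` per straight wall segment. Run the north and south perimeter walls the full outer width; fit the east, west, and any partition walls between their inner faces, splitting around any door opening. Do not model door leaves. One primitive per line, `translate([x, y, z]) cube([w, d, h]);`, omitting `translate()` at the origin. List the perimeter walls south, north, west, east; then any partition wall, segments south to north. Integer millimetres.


cube([3250, 150, 3000]);
translate([0, 3350, 0]) cube([3250, 150, 3000]);
translate([0, 150, 0]) cube([150, 3200, 3000]);
translate([3100, 150, 0]) cube([150, 3200, 3000]);
translate([2000, 150, 0]) cube([150, 500, 3000]);
translate([2000, 1400, 0]) cube([150, 1950, 3000]);
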